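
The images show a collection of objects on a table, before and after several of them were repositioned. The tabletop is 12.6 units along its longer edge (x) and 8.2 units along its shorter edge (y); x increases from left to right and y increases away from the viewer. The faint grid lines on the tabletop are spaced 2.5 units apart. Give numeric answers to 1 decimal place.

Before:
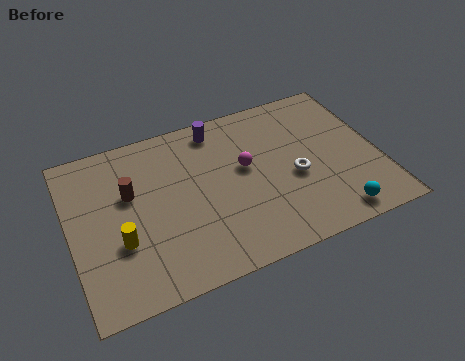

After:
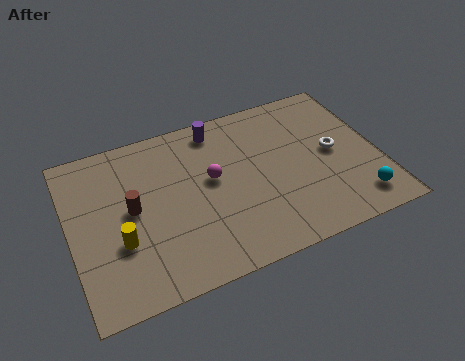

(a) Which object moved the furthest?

the white torus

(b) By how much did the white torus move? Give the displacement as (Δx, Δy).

(1.7, 0.7)

From the two frames, the white torus sits at roughly (9.1, 3.5) before and (10.8, 4.2) after.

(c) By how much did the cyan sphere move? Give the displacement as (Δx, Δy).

(1.0, 0.4)

The cyan sphere started near (10.4, 1.0) and ended near (11.4, 1.4).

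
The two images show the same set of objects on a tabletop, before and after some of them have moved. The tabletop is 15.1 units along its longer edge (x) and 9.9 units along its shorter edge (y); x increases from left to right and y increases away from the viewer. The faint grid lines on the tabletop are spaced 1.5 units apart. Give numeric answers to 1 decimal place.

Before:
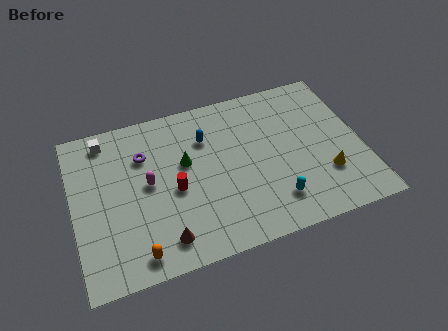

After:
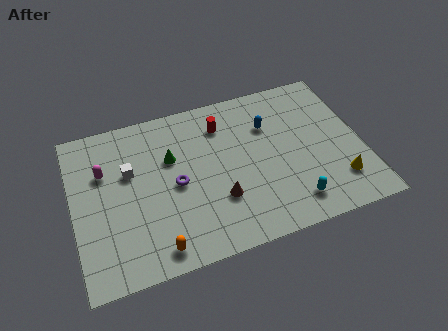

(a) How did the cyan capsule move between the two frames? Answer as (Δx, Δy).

(0.9, -0.4)

The cyan capsule was at about (10.2, 2.1) and moved to about (11.1, 1.7).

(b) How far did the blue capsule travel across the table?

3.3

The blue capsule was near (7.1, 7.1) before and (10.4, 6.9) after, so it travelled √(3.3² + 0.2²) ≈ 3.3 units.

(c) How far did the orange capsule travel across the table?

1.0

The orange capsule was near (3.0, 1.2) before and (4.0, 1.2) after, so it travelled √(1.0² + 0.0²) ≈ 1.0 units.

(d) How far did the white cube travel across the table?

2.6

The white cube moved from about (1.9, 8.6) to (3.0, 6.2), a distance of √(1.1² + 2.4²) ≈ 2.6.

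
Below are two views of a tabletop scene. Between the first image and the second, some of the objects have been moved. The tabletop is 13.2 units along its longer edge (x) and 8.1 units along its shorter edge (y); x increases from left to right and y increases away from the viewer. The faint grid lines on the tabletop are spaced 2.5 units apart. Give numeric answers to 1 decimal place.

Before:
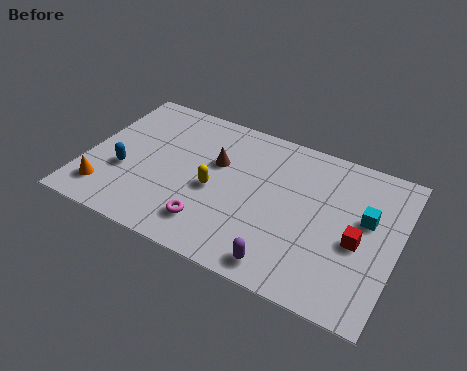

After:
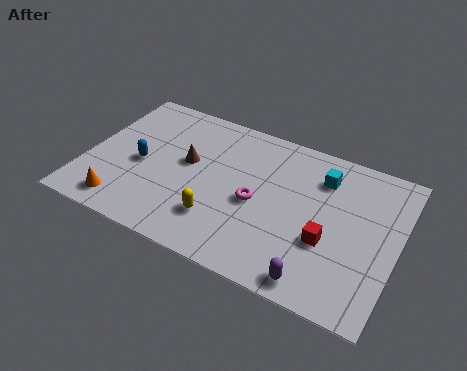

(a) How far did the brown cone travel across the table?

1.3

From (5.4, 5.1) to (4.2, 4.6), the brown cone covered √(1.2² + 0.5²) ≈ 1.3 units.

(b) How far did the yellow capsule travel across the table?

1.6

The yellow capsule was near (5.5, 3.6) before and (5.9, 2.1) after, so it travelled √(0.4² + 1.5²) ≈ 1.6 units.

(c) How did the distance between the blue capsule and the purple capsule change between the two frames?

+1.0

They were about 7.4 units apart before and 8.4 after — 1.0 units further apart.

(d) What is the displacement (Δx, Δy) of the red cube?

(-1.2, -0.5)

From the two frames, the red cube sits at roughly (11.6, 3.5) before and (10.4, 3.0) after.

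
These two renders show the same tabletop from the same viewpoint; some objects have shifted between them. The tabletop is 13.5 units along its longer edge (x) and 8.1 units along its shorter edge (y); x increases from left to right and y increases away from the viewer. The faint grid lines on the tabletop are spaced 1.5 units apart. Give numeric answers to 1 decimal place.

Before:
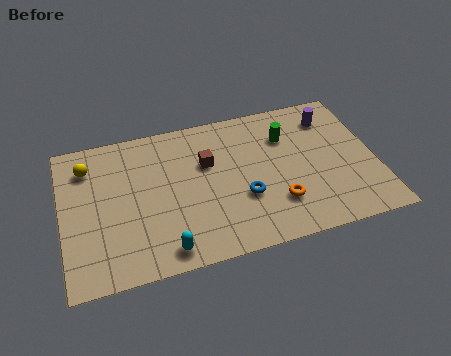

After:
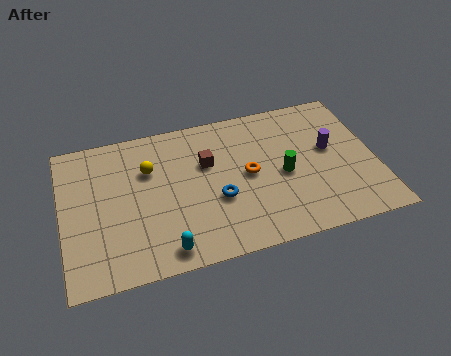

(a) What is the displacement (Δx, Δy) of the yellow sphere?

(2.6, -0.8)

The yellow sphere started near (1.2, 6.3) and ended near (3.8, 5.5).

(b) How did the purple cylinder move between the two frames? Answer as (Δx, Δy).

(-0.2, -1.8)

From the two frames, the purple cylinder sits at roughly (11.8, 6.4) before and (11.6, 4.6) after.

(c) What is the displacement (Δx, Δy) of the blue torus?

(-1.1, 0.2)

The blue torus started near (7.7, 2.9) and ended near (6.6, 3.1).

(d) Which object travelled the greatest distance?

the yellow sphere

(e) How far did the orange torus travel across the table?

2.2

The orange torus moved from about (9.1, 2.2) to (8.0, 4.1), a distance of √(1.1² + 1.9²) ≈ 2.2.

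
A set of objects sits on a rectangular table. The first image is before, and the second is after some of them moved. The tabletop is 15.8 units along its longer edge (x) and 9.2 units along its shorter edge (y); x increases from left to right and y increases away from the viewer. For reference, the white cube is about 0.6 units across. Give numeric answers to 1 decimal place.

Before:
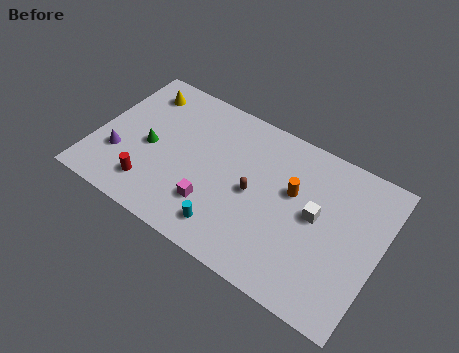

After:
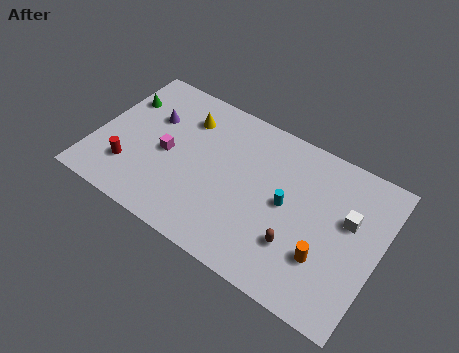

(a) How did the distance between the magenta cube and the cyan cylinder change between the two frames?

+5.4

Before: roughly 1.3 units apart; after: 6.7. That's 5.4 units further apart.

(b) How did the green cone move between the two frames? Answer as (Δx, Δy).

(-2.0, 2.3)

From the two frames, the green cone sits at roughly (3.0, 4.2) before and (1.0, 6.5) after.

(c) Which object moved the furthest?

the cyan cylinder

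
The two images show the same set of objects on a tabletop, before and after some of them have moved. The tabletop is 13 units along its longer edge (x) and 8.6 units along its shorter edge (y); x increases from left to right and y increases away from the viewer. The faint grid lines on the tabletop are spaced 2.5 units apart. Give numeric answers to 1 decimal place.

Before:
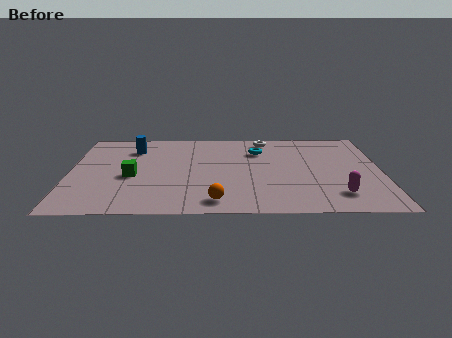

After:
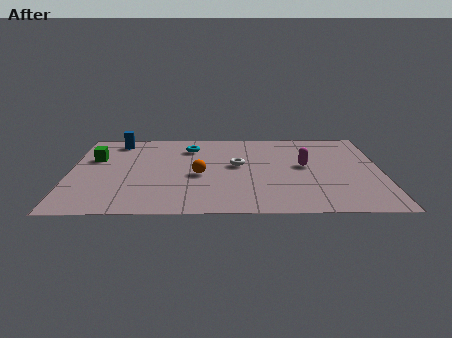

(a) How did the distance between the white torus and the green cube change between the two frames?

-0.7

The distance was about 6.8 in the first image and 6.1 in the second, so they moved 0.7 units closer together.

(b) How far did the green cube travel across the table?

2.5

The green cube moved from about (2.6, 3.7) to (1.0, 5.6), a distance of √(1.6² + 1.9²) ≈ 2.5.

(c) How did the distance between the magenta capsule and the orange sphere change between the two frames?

-0.5

Before: roughly 5.0 units apart; after: 4.5. That's 0.5 units closer together.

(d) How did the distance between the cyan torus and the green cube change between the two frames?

-1.8

They were about 5.9 units apart before and 4.1 after — 1.8 units closer together.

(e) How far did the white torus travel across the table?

3.0

The white torus was near (8.2, 7.5) before and (7.0, 4.8) after, so it travelled √(1.2² + 2.7²) ≈ 3.0 units.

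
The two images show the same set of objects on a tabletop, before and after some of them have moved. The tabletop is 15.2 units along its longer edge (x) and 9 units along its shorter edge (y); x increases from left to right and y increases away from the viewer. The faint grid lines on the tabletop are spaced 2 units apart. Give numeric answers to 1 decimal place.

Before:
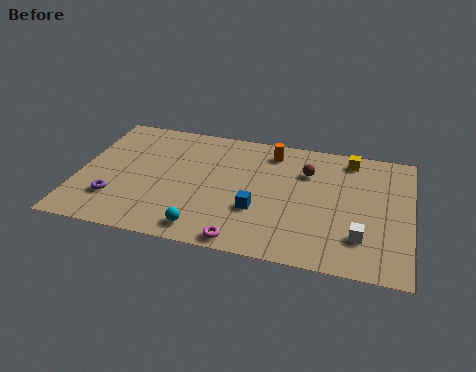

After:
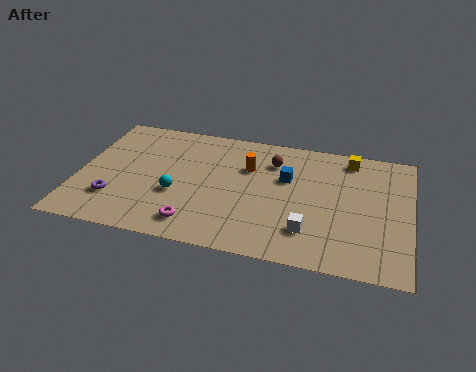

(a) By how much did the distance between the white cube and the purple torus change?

-2.3

The distance was about 11.2 in the first image and 8.9 in the second, so they moved 2.3 units closer together.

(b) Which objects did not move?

the purple torus and the yellow cube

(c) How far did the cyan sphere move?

2.6

The cyan sphere moved from about (6.0, 1.2) to (4.6, 3.4), a distance of √(1.4² + 2.2²) ≈ 2.6.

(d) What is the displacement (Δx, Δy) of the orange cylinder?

(-1.0, -1.4)

The orange cylinder started near (8.7, 7.5) and ended near (7.7, 6.1).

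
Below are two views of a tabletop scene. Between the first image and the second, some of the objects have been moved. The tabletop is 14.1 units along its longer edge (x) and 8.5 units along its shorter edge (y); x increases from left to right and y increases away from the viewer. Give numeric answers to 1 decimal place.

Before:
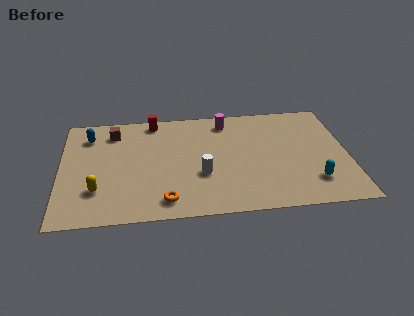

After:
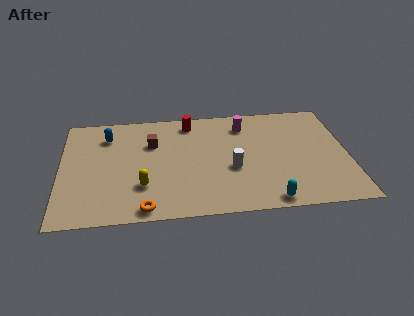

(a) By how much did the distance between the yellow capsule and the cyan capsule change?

-4.2

They were about 10.5 units apart before and 6.3 after — 4.2 units closer together.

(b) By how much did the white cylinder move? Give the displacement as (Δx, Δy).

(1.5, 0.3)

The white cylinder started near (6.9, 3.1) and ended near (8.4, 3.4).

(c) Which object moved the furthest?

the cyan capsule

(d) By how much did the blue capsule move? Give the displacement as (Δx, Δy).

(0.9, -0.1)

The blue capsule was at about (1.4, 6.7) and moved to about (2.3, 6.6).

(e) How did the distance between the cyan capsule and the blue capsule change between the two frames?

-2.2

The distance was about 11.9 in the first image and 9.7 in the second, so they moved 2.2 units closer together.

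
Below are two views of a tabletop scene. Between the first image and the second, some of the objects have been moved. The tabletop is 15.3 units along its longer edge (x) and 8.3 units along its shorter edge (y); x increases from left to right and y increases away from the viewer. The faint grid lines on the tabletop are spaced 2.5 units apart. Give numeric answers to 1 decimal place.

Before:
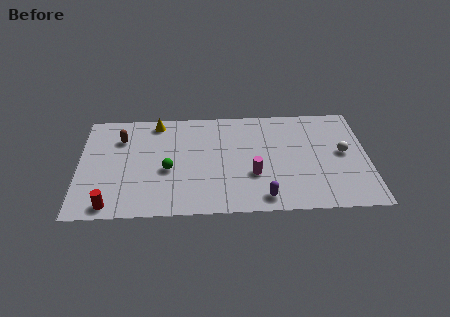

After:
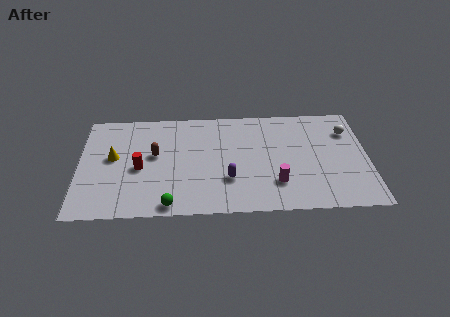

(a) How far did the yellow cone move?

3.5

The yellow cone was near (4.1, 7.3) before and (1.8, 4.6) after, so it travelled √(2.3² + 2.7²) ≈ 3.5 units.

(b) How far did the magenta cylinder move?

1.4

The magenta cylinder moved from about (9.2, 2.9) to (10.4, 2.2), a distance of √(1.2² + 0.7²) ≈ 1.4.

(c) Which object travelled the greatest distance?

the yellow cone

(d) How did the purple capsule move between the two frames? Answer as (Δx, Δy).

(-1.8, 1.5)

The purple capsule started near (9.7, 1.1) and ended near (7.9, 2.6).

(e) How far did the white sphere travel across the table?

1.7

From (14.0, 4.4) to (14.3, 6.1), the white sphere covered √(0.3² + 1.7²) ≈ 1.7 units.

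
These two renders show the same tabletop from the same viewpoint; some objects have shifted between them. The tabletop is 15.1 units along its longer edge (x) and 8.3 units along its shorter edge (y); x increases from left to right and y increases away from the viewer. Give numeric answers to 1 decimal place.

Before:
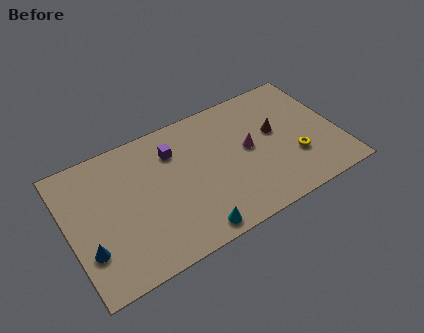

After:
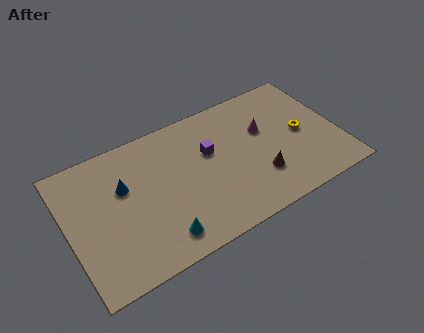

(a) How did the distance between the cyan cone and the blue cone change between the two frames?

-1.5

They were about 5.7 units apart before and 4.2 after — 1.5 units closer together.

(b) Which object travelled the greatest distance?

the blue cone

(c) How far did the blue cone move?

3.6

The blue cone moved from about (0.9, 2.5) to (3.2, 5.3), a distance of √(2.3² + 2.8²) ≈ 3.6.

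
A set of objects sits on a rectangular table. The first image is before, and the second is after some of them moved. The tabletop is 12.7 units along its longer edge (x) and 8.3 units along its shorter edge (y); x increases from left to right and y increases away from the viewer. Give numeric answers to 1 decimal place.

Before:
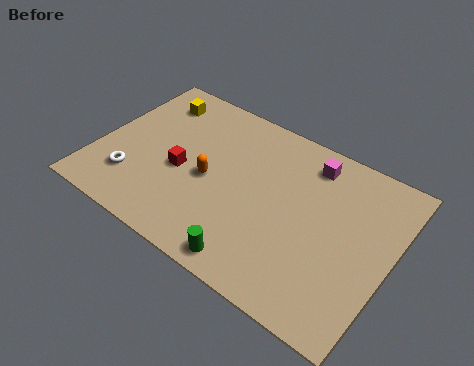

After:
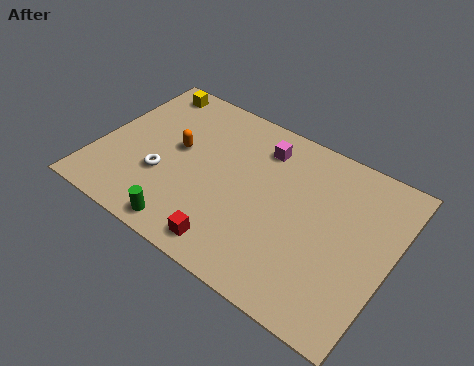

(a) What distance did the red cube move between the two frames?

3.7

The red cube was near (3.7, 3.6) before and (6.4, 1.1) after, so it travelled √(2.7² + 2.5²) ≈ 3.7 units.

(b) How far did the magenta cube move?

2.1

The magenta cube moved from about (8.8, 6.9) to (6.7, 6.6), a distance of √(2.1² + 0.3²) ≈ 2.1.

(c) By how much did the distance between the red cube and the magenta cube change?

-0.6

Before: roughly 6.1 units apart; after: 5.5. That's 0.6 units closer together.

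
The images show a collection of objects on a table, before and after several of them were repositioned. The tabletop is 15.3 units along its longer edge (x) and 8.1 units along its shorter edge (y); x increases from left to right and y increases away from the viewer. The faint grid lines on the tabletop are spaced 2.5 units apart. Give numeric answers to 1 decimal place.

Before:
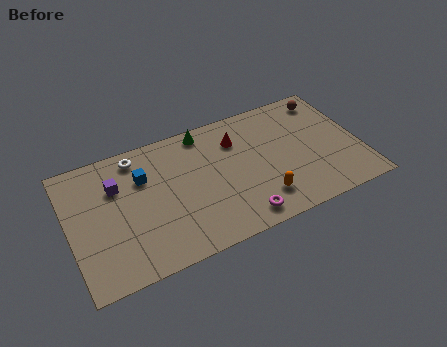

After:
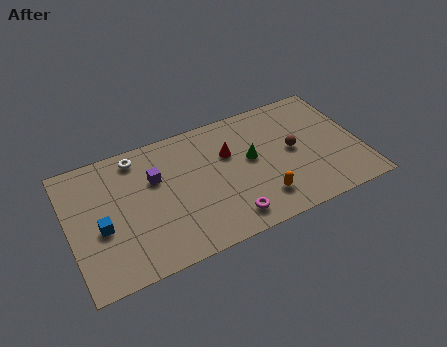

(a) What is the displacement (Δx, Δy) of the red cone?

(-0.5, -0.7)

The red cone started near (9.0, 6.0) and ended near (8.5, 5.3).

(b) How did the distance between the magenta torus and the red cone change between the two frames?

-0.9

Before: roughly 4.9 units apart; after: 4.0. That's 0.9 units closer together.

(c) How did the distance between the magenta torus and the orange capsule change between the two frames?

+0.5

They were about 1.4 units apart before and 1.9 after — 0.5 units further apart.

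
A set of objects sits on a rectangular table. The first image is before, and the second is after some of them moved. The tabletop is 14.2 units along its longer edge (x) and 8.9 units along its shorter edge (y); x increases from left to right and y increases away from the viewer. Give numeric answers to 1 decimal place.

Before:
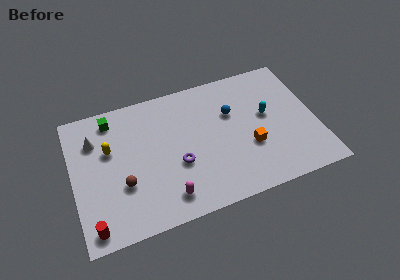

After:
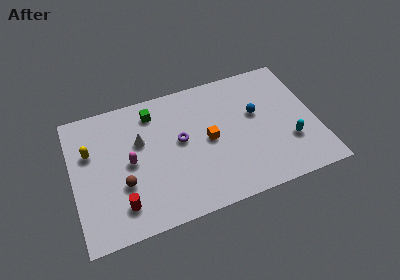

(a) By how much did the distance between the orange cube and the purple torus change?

-2.5

Before: roughly 4.2 units apart; after: 1.7. That's 2.5 units closer together.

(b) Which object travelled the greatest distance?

the magenta capsule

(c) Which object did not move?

the brown sphere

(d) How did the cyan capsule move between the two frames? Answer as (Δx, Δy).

(1.1, -2.2)

The cyan capsule started near (11.4, 5.0) and ended near (12.5, 2.8).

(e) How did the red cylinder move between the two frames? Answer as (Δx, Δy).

(1.7, 0.8)

The red cylinder started near (0.9, 1.0) and ended near (2.6, 1.8).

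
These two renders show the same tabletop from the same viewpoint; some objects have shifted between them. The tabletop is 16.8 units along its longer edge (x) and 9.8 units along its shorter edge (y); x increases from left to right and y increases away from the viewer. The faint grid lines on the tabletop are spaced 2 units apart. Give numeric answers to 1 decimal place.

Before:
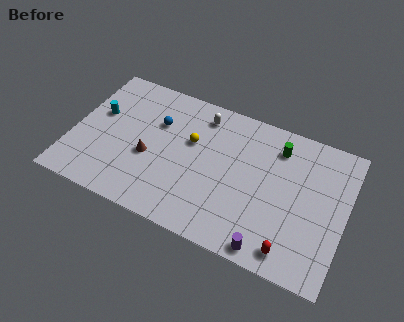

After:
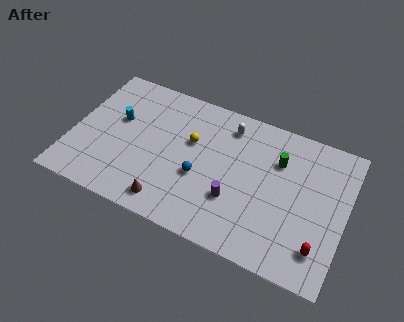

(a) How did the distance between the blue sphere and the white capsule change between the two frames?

+1.3

Before: roughly 3.1 units apart; after: 4.4. That's 1.3 units further apart.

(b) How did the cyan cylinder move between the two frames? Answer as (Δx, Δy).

(1.2, 0.0)

The cyan cylinder started near (1.4, 5.9) and ended near (2.6, 5.9).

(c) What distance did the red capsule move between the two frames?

1.8

The red capsule was near (13.9, 1.3) before and (15.5, 2.1) after, so it travelled √(1.6² + 0.8²) ≈ 1.8 units.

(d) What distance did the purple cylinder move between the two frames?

3.3

The purple cylinder moved from about (12.6, 0.9) to (10.2, 3.2), a distance of √(2.4² + 2.3²) ≈ 3.3.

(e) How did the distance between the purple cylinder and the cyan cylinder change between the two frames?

-4.2

The distance was about 12.3 in the first image and 8.1 in the second, so they moved 4.2 units closer together.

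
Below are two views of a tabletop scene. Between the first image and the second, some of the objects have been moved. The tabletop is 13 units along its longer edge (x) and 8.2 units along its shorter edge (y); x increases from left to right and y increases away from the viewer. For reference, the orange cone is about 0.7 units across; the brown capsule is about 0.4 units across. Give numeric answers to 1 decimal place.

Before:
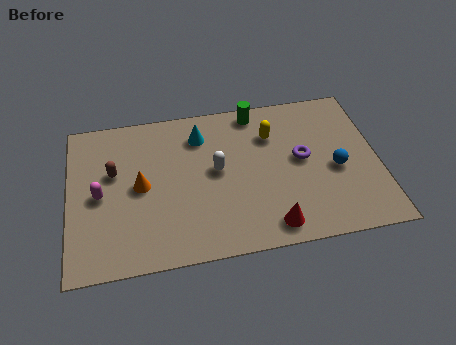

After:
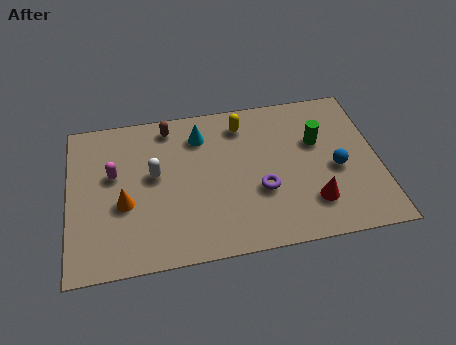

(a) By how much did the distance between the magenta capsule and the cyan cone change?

-1.0

They were about 5.0 units apart before and 4.0 after — 1.0 units closer together.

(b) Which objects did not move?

the cyan cone and the blue sphere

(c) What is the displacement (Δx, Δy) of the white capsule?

(-2.6, 0.2)

The white capsule was at about (6.2, 4.4) and moved to about (3.6, 4.6).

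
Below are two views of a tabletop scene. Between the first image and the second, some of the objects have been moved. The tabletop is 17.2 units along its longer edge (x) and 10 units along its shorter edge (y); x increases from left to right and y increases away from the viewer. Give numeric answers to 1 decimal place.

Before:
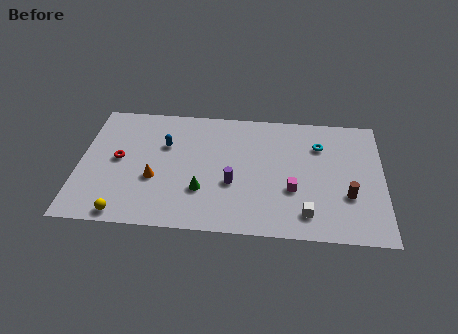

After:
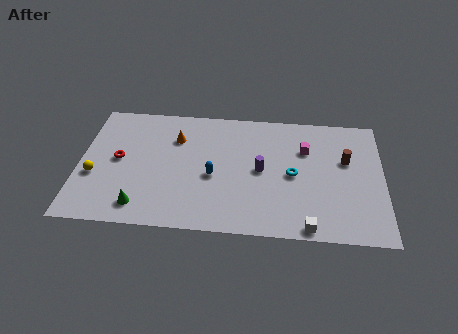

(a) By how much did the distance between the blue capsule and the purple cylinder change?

-2.0

Before: roughly 4.8 units apart; after: 2.8. That's 2.0 units closer together.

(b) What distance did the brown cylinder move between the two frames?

2.8

The brown cylinder moved from about (15.2, 3.4) to (15.1, 6.2), a distance of √(0.1² + 2.8²) ≈ 2.8.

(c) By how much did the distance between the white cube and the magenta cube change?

+4.1

Before: roughly 2.0 units apart; after: 6.1. That's 4.1 units further apart.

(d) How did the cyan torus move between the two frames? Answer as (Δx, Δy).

(-1.5, -2.5)

The cyan torus was at about (13.6, 7.3) and moved to about (12.1, 4.8).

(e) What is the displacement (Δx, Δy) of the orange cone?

(1.1, 3.4)

From the two frames, the orange cone sits at roughly (4.3, 3.8) before and (5.4, 7.2) after.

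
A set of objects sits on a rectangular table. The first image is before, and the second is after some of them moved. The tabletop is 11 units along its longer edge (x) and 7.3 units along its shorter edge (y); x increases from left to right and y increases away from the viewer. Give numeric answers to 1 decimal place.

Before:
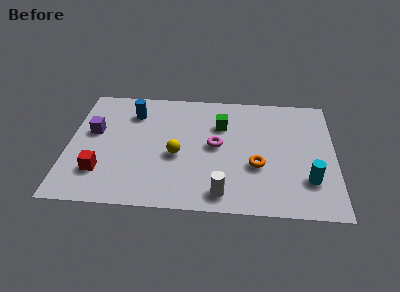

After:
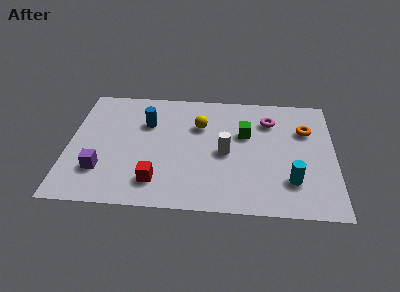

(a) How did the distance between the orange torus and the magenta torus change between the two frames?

-0.4

They were about 2.0 units apart before and 1.6 after — 0.4 units closer together.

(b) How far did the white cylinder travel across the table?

2.4

From (6.4, 1.0) to (6.5, 3.4), the white cylinder covered √(0.1² + 2.4²) ≈ 2.4 units.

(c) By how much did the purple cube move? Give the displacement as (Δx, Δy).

(0.4, -2.3)

From the two frames, the purple cube sits at roughly (1.0, 4.3) before and (1.4, 2.0) after.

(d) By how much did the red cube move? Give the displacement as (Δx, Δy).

(2.3, -0.4)

From the two frames, the red cube sits at roughly (1.4, 1.9) before and (3.7, 1.5) after.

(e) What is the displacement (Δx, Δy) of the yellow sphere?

(0.9, 1.9)

The yellow sphere was at about (4.5, 3.1) and moved to about (5.4, 5.0).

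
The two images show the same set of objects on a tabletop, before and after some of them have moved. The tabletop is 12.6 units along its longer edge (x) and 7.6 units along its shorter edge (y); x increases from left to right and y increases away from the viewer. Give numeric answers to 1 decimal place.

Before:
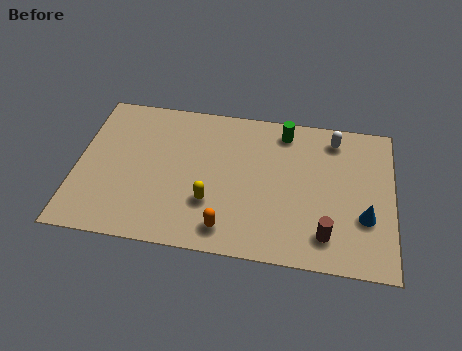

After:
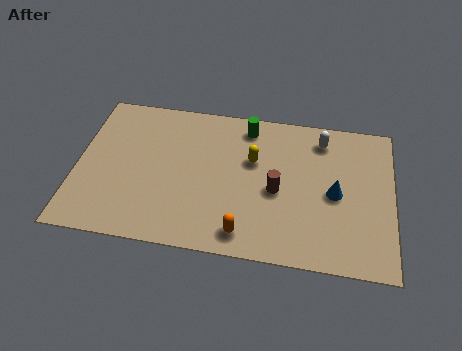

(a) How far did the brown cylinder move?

2.8

The brown cylinder moved from about (10.0, 1.5) to (8.0, 3.4), a distance of √(2.0² + 1.9²) ≈ 2.8.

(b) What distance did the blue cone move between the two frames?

1.6

The blue cone moved from about (11.5, 2.6) to (10.3, 3.6), a distance of √(1.2² + 1.0²) ≈ 1.6.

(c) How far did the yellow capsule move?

2.9

From (5.4, 2.4) to (7.0, 4.8), the yellow capsule covered √(1.6² + 2.4²) ≈ 2.9 units.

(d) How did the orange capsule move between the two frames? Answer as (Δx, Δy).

(0.7, -0.1)

From the two frames, the orange capsule sits at roughly (6.1, 1.2) before and (6.8, 1.1) after.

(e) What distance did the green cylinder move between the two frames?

1.5

From (8.2, 6.5) to (6.7, 6.5), the green cylinder covered √(1.5² + 0.0²) ≈ 1.5 units.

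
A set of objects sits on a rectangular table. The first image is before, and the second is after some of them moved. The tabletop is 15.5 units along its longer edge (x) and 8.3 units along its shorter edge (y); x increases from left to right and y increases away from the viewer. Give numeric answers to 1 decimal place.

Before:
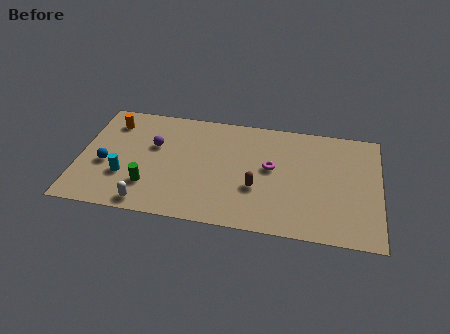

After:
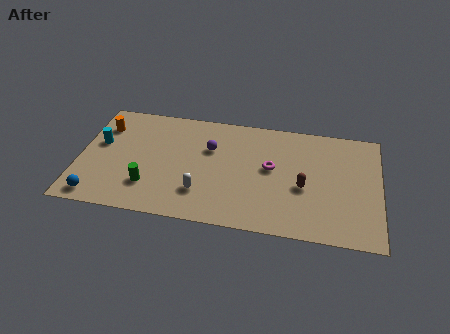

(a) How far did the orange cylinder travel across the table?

0.6

The orange cylinder was near (1.5, 6.6) before and (1.1, 6.2) after, so it travelled √(0.4² + 0.4²) ≈ 0.6 units.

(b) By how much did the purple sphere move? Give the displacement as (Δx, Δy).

(2.9, 0.3)

From the two frames, the purple sphere sits at roughly (3.8, 5.2) before and (6.7, 5.5) after.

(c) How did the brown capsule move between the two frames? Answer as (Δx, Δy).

(2.4, 0.5)

From the two frames, the brown capsule sits at roughly (9.2, 3.0) before and (11.6, 3.5) after.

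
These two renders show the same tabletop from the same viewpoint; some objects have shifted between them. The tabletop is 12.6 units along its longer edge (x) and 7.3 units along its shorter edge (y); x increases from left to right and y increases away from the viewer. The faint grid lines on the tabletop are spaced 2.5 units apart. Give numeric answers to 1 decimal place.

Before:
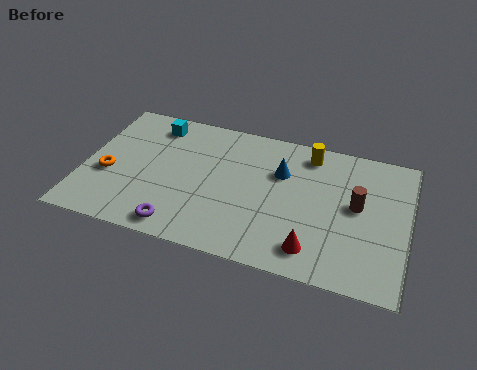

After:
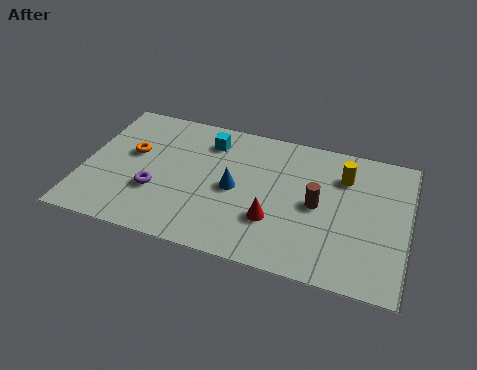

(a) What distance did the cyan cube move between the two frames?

2.2

The cyan cube was near (2.5, 6.1) before and (4.7, 5.8) after, so it travelled √(2.2² + 0.3²) ≈ 2.2 units.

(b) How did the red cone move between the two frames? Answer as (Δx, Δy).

(-1.6, 1.0)

The red cone started near (9.1, 1.3) and ended near (7.5, 2.3).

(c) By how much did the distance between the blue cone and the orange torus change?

-2.7

Before: roughly 6.9 units apart; after: 4.2. That's 2.7 units closer together.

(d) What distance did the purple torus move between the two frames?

1.9

The purple torus moved from about (4.0, 0.9) to (2.9, 2.5), a distance of √(1.1² + 1.6²) ≈ 1.9.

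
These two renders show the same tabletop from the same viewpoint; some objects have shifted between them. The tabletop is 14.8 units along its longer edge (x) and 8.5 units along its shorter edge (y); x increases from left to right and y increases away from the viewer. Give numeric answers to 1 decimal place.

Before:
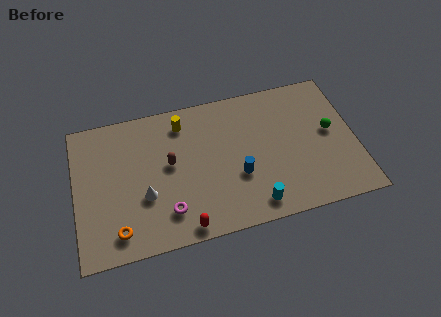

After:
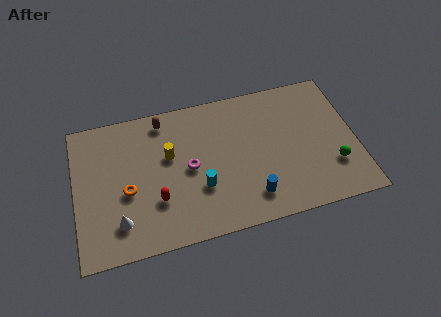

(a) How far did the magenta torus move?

2.6

From (4.7, 1.9) to (6.0, 4.2), the magenta torus covered √(1.3² + 2.3²) ≈ 2.6 units.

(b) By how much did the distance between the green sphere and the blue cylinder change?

-0.7

Before: roughly 5.2 units apart; after: 4.5. That's 0.7 units closer together.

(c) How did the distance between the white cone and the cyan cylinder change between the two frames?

-1.5

The distance was about 5.9 in the first image and 4.4 in the second, so they moved 1.5 units closer together.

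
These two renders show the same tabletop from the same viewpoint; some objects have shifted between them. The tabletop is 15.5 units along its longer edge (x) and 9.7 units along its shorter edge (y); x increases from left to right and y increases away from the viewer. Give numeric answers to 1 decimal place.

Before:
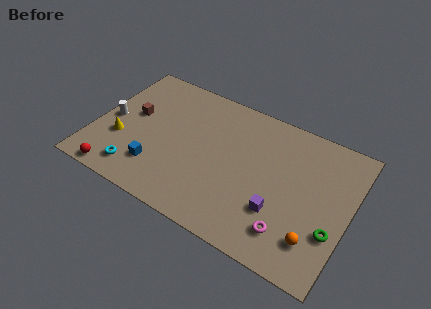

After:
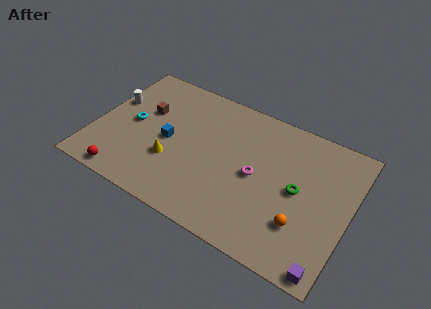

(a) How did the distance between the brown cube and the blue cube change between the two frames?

-1.4

The distance was about 3.7 in the first image and 2.3 in the second, so they moved 1.4 units closer together.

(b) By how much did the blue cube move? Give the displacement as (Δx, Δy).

(0.4, 2.2)

The blue cube was at about (4.1, 2.4) and moved to about (4.5, 4.6).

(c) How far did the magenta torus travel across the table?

3.6

The magenta torus moved from about (12.3, 2.0) to (9.9, 4.7), a distance of √(2.4² + 2.7²) ≈ 3.6.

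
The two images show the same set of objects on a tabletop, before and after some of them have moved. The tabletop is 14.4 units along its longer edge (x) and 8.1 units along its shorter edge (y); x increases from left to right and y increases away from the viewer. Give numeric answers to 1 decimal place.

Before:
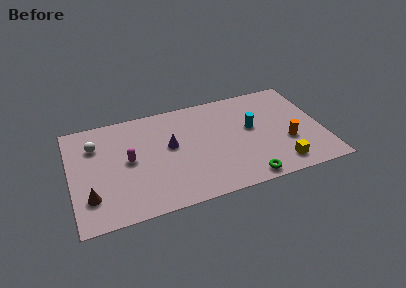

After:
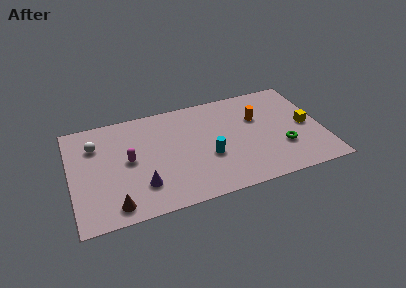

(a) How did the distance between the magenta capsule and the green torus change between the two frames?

+1.6

The distance was about 7.2 in the first image and 8.8 in the second, so they moved 1.6 units further apart.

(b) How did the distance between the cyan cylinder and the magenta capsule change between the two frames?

-2.5

Before: roughly 7.1 units apart; after: 4.6. That's 2.5 units closer together.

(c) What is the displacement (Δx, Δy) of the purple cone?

(-1.8, -2.5)

From the two frames, the purple cone sits at roughly (5.7, 4.6) before and (3.9, 2.1) after.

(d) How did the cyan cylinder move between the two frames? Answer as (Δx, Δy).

(-2.6, -1.5)

The cyan cylinder was at about (10.4, 4.6) and moved to about (7.8, 3.1).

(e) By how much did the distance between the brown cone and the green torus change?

+1.0

They were about 8.8 units apart before and 9.8 after — 1.0 units further apart.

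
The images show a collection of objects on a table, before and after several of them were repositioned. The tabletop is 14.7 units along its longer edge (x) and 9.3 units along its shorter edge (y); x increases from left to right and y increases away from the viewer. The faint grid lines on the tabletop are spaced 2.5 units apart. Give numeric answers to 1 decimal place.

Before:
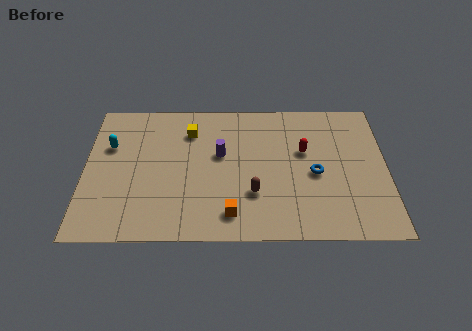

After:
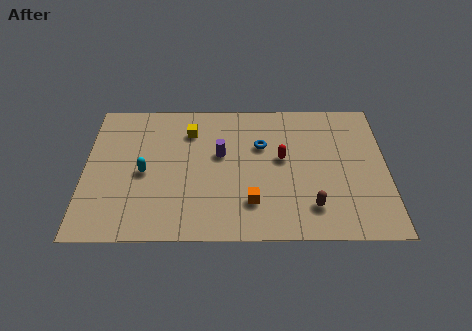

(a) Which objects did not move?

the yellow cube and the purple cylinder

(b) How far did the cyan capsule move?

2.5

From (1.2, 6.1) to (2.9, 4.3), the cyan capsule covered √(1.7² + 1.8²) ≈ 2.5 units.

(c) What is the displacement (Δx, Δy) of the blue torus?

(-2.6, 1.9)

The blue torus was at about (11.2, 4.2) and moved to about (8.6, 6.1).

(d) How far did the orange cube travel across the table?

1.2

From (7.1, 1.6) to (8.1, 2.3), the orange cube covered √(1.0² + 0.7²) ≈ 1.2 units.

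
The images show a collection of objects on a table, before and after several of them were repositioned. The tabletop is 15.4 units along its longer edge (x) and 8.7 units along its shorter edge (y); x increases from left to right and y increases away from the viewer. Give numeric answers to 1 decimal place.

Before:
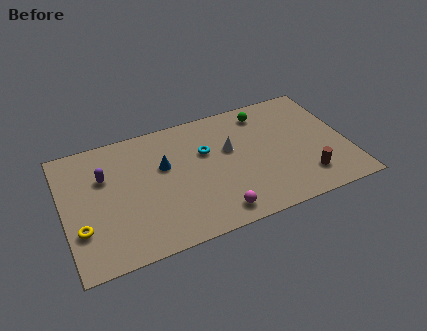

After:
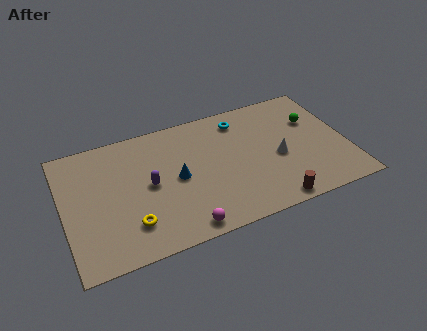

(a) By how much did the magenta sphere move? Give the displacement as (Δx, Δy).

(-1.8, -0.3)

The magenta sphere started near (7.9, 1.2) and ended near (6.1, 0.9).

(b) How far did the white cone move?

2.9

From (9.1, 5.3) to (11.6, 3.8), the white cone covered √(2.5² + 1.5²) ≈ 2.9 units.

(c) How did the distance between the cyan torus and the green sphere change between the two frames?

+0.3

Before: roughly 3.8 units apart; after: 4.1. That's 0.3 units further apart.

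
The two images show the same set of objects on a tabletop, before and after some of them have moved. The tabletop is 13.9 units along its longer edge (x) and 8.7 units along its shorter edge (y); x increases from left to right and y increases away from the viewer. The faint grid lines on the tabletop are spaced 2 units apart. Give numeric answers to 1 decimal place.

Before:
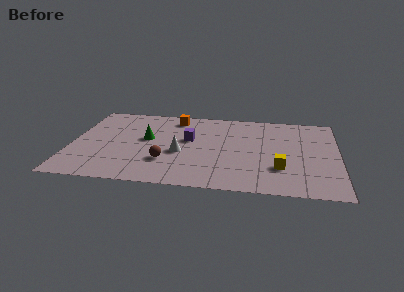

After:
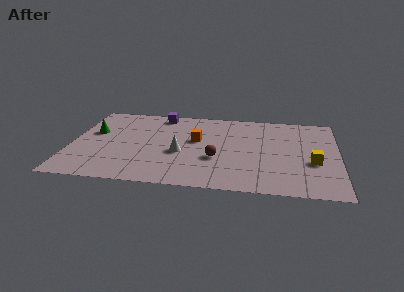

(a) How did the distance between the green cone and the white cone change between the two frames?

+2.7

Before: roughly 2.2 units apart; after: 4.9. That's 2.7 units further apart.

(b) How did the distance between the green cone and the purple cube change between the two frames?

+2.0

The distance was about 2.2 in the first image and 4.2 in the second, so they moved 2.0 units further apart.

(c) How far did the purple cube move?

3.1

The purple cube was near (6.1, 5.1) before and (4.5, 7.7) after, so it travelled √(1.6² + 2.6²) ≈ 3.1 units.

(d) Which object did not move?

the white cone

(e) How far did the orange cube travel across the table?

2.6

The orange cube moved from about (5.3, 7.4) to (6.5, 5.1), a distance of √(1.2² + 2.3²) ≈ 2.6.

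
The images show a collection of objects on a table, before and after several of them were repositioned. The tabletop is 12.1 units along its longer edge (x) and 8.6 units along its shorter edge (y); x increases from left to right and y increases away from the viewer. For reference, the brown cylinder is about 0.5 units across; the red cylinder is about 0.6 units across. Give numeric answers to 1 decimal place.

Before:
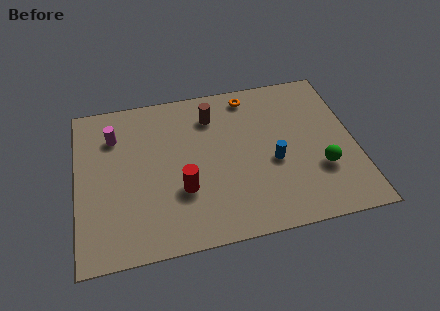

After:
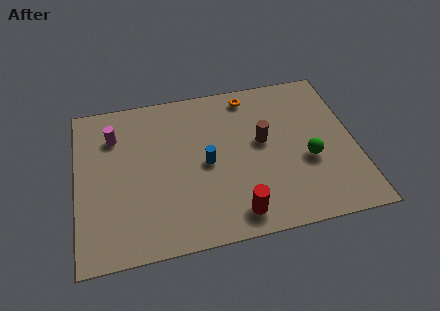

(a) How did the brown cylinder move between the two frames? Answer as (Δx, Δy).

(2.1, -1.9)

The brown cylinder started near (6.0, 6.7) and ended near (8.1, 4.8).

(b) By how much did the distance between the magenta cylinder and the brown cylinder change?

+2.3

Before: roughly 4.3 units apart; after: 6.6. That's 2.3 units further apart.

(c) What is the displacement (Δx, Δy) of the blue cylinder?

(-2.9, 0.5)

The blue cylinder started near (8.5, 3.6) and ended near (5.6, 4.1).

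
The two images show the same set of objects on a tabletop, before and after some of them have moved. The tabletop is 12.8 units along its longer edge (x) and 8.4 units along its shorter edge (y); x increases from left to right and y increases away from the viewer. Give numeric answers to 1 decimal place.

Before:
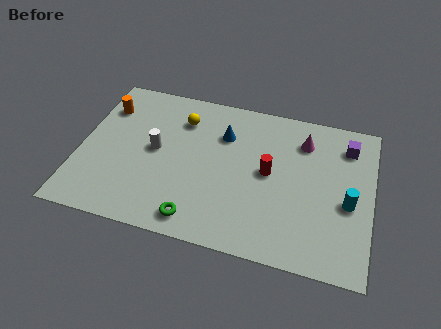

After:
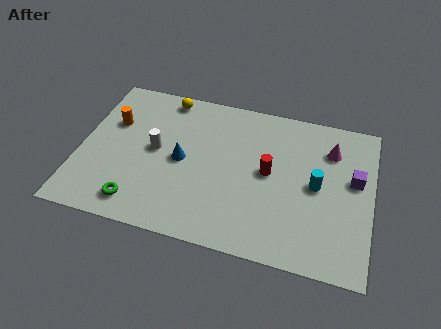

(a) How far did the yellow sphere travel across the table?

1.4

From (4.3, 6.4) to (3.5, 7.5), the yellow sphere covered √(0.8² + 1.1²) ≈ 1.4 units.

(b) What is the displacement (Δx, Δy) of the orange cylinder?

(0.4, -0.8)

From the two frames, the orange cylinder sits at roughly (0.9, 6.3) before and (1.3, 5.5) after.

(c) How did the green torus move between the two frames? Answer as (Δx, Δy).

(-2.6, 0.2)

The green torus started near (5.4, 1.1) and ended near (2.8, 1.3).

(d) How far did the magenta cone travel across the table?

1.2

From (9.7, 6.5) to (10.9, 6.3), the magenta cone covered √(1.2² + 0.2²) ≈ 1.2 units.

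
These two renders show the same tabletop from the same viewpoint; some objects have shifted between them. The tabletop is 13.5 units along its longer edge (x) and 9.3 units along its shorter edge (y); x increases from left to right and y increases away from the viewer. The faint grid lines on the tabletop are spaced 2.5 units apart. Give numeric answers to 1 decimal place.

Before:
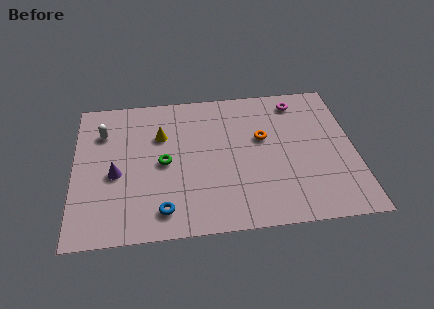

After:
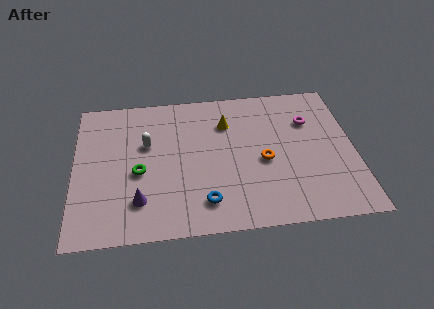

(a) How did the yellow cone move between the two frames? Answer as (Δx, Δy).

(3.2, 0.5)

The yellow cone was at about (4.2, 6.3) and moved to about (7.4, 6.8).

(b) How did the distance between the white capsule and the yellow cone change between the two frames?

+1.2

The distance was about 2.8 in the first image and 4.0 in the second, so they moved 1.2 units further apart.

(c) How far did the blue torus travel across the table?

2.0

The blue torus was near (4.2, 1.5) before and (6.2, 1.8) after, so it travelled √(2.0² + 0.3²) ≈ 2.0 units.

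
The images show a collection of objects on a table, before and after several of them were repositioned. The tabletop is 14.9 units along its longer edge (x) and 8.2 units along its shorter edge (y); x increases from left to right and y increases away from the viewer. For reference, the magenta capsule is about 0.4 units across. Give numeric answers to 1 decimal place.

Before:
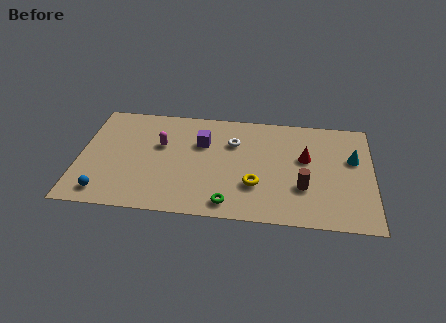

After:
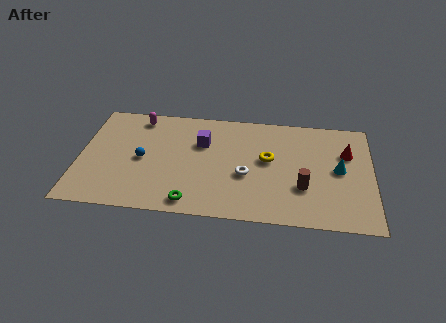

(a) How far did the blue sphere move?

3.2

From (1.4, 1.2) to (3.2, 3.9), the blue sphere covered √(1.8² + 2.7²) ≈ 3.2 units.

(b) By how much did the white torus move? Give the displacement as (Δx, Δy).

(0.7, -2.4)

The white torus started near (7.8, 5.7) and ended near (8.5, 3.3).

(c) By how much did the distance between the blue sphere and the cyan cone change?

-3.1

The distance was about 13.1 in the first image and 10.0 in the second, so they moved 3.1 units closer together.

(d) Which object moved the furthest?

the blue sphere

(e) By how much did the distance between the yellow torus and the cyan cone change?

-1.9

They were about 5.5 units apart before and 3.6 after — 1.9 units closer together.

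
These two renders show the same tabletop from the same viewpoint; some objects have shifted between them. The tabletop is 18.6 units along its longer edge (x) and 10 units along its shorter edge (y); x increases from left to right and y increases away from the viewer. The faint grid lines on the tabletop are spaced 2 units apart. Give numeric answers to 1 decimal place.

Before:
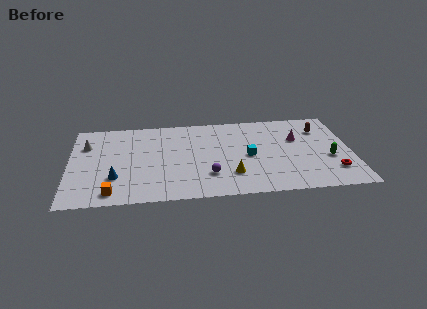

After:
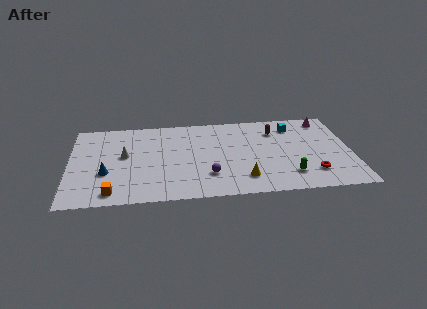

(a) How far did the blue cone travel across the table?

0.8

The blue cone was near (3.0, 3.0) before and (2.4, 3.6) after, so it travelled √(0.6² + 0.6²) ≈ 0.8 units.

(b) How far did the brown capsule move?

3.0

The brown capsule was near (16.7, 7.5) before and (13.7, 7.6) after, so it travelled √(3.0² + 0.1²) ≈ 3.0 units.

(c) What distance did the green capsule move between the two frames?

3.2

From (17.1, 3.9) to (14.4, 2.2), the green capsule covered √(2.7² + 1.7²) ≈ 3.2 units.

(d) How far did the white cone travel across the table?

2.9

From (1.1, 7.1) to (3.6, 5.6), the white cone covered √(2.5² + 1.5²) ≈ 2.9 units.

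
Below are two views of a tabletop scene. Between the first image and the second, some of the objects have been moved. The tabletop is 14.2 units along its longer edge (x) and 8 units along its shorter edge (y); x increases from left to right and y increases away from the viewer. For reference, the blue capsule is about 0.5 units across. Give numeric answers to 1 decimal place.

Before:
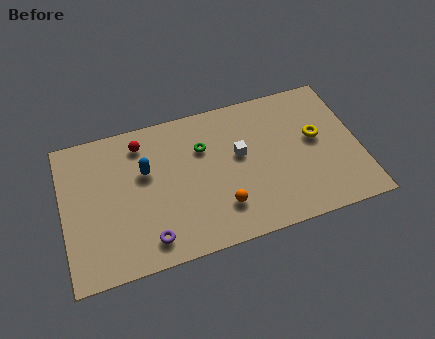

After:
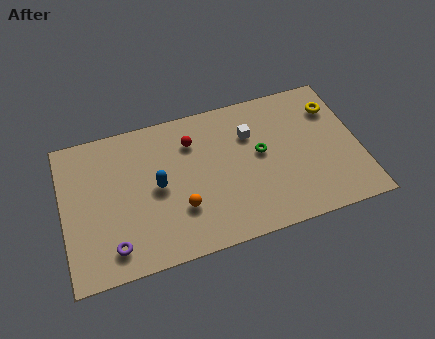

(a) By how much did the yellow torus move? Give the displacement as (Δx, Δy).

(1.0, 1.5)

From the two frames, the yellow torus sits at roughly (12.2, 4.5) before and (13.2, 6.0) after.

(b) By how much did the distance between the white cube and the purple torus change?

+2.4

The distance was about 5.7 in the first image and 8.1 in the second, so they moved 2.4 units further apart.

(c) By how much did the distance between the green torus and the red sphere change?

+0.5

The distance was about 3.1 in the first image and 3.6 in the second, so they moved 0.5 units further apart.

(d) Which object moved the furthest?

the green torus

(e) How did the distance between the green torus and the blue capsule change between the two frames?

+2.2

They were about 2.8 units apart before and 5.0 after — 2.2 units further apart.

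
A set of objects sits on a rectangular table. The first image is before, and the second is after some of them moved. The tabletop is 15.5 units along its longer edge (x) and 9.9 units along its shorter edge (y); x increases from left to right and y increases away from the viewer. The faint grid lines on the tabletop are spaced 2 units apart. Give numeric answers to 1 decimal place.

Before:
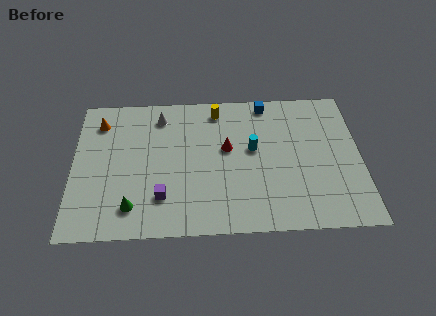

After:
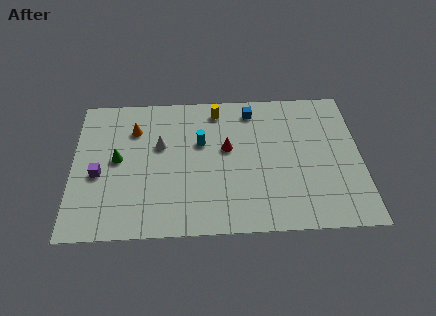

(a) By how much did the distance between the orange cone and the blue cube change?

-2.7

The distance was about 9.2 in the first image and 6.5 in the second, so they moved 2.7 units closer together.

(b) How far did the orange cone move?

2.0

From (1.4, 7.9) to (3.3, 7.3), the orange cone covered √(1.9² + 0.6²) ≈ 2.0 units.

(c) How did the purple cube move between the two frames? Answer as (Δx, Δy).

(-3.4, 1.7)

From the two frames, the purple cube sits at roughly (4.8, 2.5) before and (1.4, 4.2) after.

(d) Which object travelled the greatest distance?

the purple cube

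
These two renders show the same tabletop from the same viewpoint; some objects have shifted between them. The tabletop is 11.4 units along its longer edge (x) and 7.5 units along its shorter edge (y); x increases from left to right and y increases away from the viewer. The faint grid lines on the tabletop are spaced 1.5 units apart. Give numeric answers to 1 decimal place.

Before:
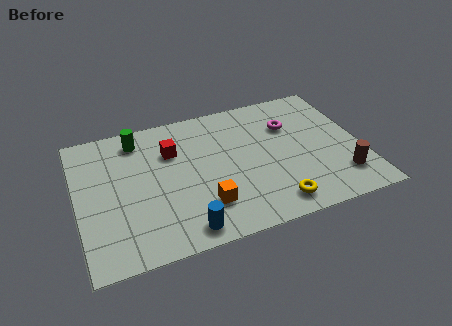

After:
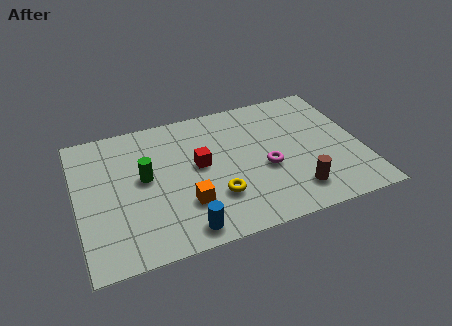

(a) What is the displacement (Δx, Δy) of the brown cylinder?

(-1.9, -0.2)

The brown cylinder was at about (10.4, 1.7) and moved to about (8.5, 1.5).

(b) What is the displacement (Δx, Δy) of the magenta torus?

(-1.2, -2.1)

From the two frames, the magenta torus sits at roughly (8.7, 5.2) before and (7.5, 3.1) after.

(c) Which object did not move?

the blue cylinder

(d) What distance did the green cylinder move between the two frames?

2.2

From (2.6, 6.3) to (2.7, 4.1), the green cylinder covered √(0.1² + 2.2²) ≈ 2.2 units.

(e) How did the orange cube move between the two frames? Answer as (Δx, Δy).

(-0.7, 0.3)

The orange cube started near (4.9, 1.9) and ended near (4.2, 2.2).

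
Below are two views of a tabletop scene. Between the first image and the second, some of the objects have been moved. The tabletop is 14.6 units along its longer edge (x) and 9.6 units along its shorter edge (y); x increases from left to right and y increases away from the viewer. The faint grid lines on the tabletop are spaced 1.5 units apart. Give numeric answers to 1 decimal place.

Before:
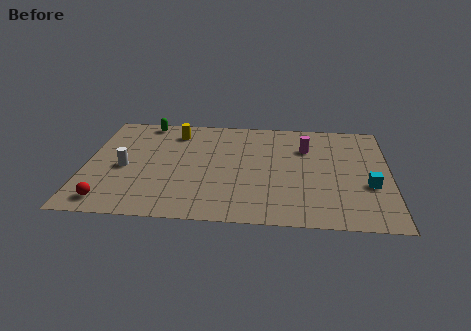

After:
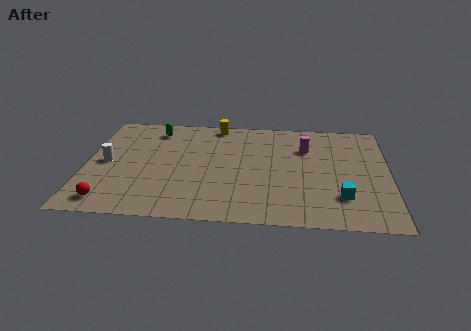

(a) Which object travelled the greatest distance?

the yellow cylinder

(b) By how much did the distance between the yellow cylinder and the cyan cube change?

-1.6

They were about 10.3 units apart before and 8.7 after — 1.6 units closer together.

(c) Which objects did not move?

the red sphere and the magenta cylinder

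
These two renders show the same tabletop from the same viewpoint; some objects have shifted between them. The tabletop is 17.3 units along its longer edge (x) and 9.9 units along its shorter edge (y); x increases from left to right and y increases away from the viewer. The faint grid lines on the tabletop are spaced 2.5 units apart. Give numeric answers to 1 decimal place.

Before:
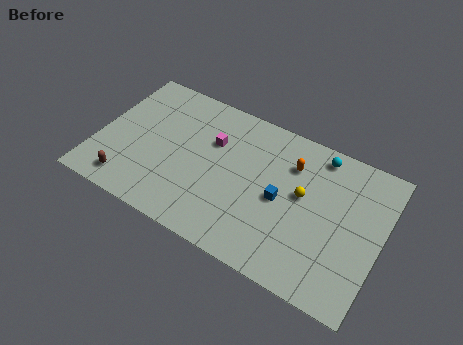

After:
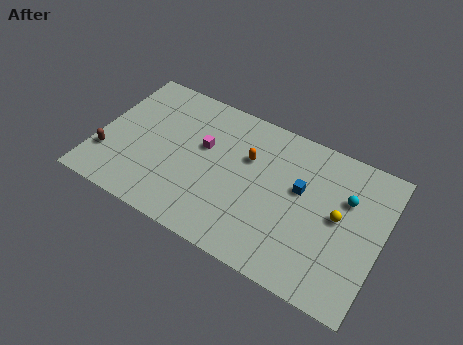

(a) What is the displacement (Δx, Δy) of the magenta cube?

(-0.5, -0.6)

The magenta cube was at about (6.8, 6.6) and moved to about (6.3, 6.0).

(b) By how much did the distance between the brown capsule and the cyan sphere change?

+1.7

The distance was about 13.0 in the first image and 14.7 in the second, so they moved 1.7 units further apart.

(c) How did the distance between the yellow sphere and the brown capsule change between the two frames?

+3.1

Before: roughly 11.0 units apart; after: 14.1. That's 3.1 units further apart.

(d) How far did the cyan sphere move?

2.8

The cyan sphere moved from about (13.1, 8.7) to (15.0, 6.6), a distance of √(1.9² + 2.1²) ≈ 2.8.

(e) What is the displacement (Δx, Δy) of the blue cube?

(1.0, 1.2)

The blue cube was at about (11.3, 4.7) and moved to about (12.3, 5.9).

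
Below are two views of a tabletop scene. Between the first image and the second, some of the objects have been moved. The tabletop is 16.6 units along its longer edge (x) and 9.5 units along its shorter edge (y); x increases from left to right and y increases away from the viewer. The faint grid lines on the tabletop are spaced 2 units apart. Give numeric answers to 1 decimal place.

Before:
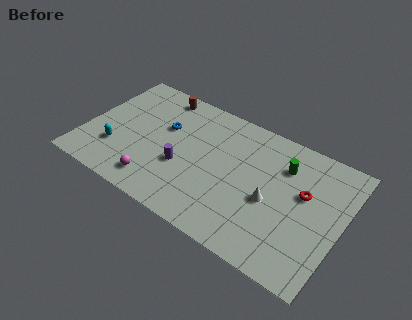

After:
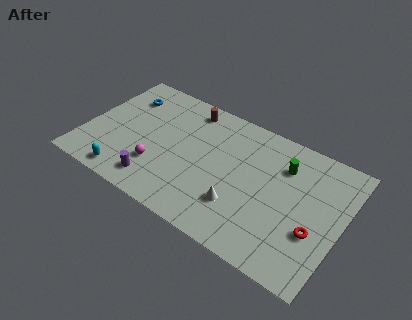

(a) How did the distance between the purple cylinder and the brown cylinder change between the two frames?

+1.3

They were about 5.4 units apart before and 6.7 after — 1.3 units further apart.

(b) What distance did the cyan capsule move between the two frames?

2.0

From (2.2, 2.8) to (3.2, 1.1), the cyan capsule covered √(1.0² + 1.7²) ≈ 2.0 units.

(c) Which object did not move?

the green cylinder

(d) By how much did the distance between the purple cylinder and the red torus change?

+2.3

The distance was about 7.9 in the first image and 10.2 in the second, so they moved 2.3 units further apart.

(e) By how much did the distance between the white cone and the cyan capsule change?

-2.7

Before: roughly 10.1 units apart; after: 7.4. That's 2.7 units closer together.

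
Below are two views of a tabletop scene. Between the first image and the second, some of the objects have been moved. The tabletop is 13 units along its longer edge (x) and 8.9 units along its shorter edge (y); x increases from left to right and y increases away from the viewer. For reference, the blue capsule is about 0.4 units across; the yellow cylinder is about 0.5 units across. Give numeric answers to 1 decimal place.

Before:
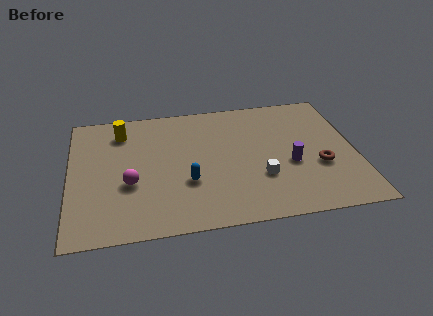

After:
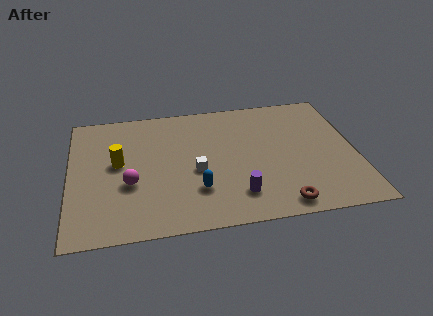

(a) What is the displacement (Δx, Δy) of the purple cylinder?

(-2.5, -1.7)

From the two frames, the purple cylinder sits at roughly (10.0, 3.6) before and (7.5, 1.9) after.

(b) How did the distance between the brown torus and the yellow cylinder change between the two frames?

-1.5

Before: roughly 9.7 units apart; after: 8.2. That's 1.5 units closer together.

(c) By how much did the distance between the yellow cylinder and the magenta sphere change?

-2.1

They were about 3.7 units apart before and 1.6 after — 2.1 units closer together.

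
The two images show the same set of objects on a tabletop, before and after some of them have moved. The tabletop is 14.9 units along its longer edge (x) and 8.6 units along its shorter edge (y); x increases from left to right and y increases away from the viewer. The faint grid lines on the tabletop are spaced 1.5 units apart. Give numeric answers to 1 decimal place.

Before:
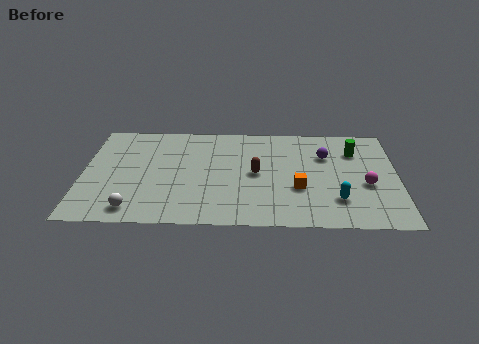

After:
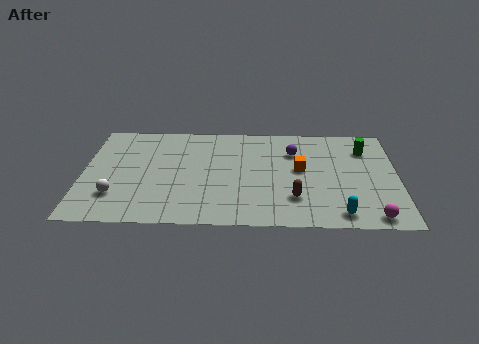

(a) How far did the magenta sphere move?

2.6

From (13.4, 3.5) to (13.6, 0.9), the magenta sphere covered √(0.2² + 2.6²) ≈ 2.6 units.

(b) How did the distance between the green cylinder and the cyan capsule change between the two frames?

+1.4

Before: roughly 4.2 units apart; after: 5.6. That's 1.4 units further apart.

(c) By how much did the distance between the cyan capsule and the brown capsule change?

-1.9

They were about 4.3 units apart before and 2.4 after — 1.9 units closer together.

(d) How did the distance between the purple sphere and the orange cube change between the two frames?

-1.6

They were about 3.1 units apart before and 1.5 after — 1.6 units closer together.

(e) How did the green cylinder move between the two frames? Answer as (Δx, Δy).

(0.5, 0.2)

From the two frames, the green cylinder sits at roughly (12.9, 6.3) before and (13.4, 6.5) after.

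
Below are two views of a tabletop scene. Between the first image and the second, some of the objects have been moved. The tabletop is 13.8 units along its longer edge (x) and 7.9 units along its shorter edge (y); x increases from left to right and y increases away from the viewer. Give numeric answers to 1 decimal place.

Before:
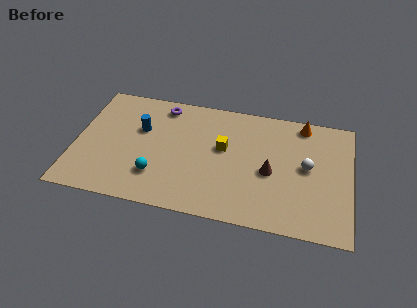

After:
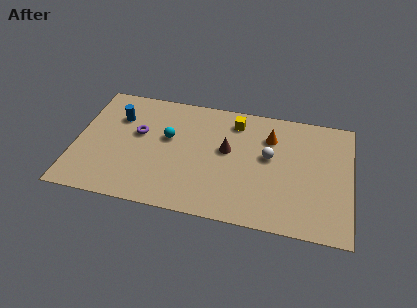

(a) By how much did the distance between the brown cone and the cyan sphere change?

-2.8

Before: roughly 5.8 units apart; after: 3.0. That's 2.8 units closer together.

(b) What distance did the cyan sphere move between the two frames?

2.6

The cyan sphere was near (4.2, 2.1) before and (4.6, 4.7) after, so it travelled √(0.4² + 2.6²) ≈ 2.6 units.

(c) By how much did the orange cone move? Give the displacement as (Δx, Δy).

(-1.6, -1.2)

From the two frames, the orange cone sits at roughly (11.3, 7.0) before and (9.7, 5.8) after.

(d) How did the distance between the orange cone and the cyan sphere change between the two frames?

-3.4

The distance was about 8.6 in the first image and 5.2 in the second, so they moved 3.4 units closer together.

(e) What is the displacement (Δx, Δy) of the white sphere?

(-1.9, 0.3)

The white sphere was at about (11.6, 4.2) and moved to about (9.7, 4.5).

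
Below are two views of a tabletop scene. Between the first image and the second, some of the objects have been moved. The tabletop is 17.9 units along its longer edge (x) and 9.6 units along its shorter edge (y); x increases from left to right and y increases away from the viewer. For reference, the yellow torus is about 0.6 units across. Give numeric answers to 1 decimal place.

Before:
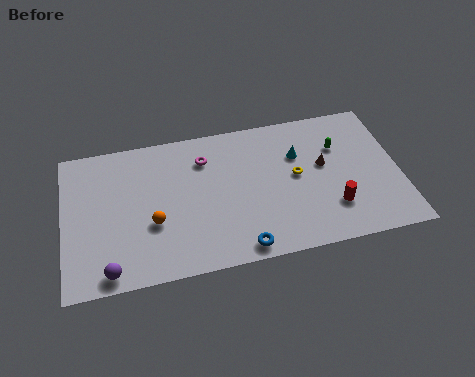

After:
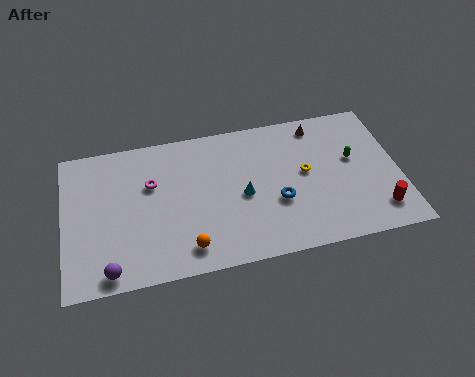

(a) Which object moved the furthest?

the cyan cone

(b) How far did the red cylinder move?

2.5

From (14.2, 2.6) to (16.6, 1.9), the red cylinder covered √(2.4² + 0.7²) ≈ 2.5 units.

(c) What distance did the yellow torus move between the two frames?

0.5

From (12.4, 5.1) to (12.9, 5.2), the yellow torus covered √(0.5² + 0.1²) ≈ 0.5 units.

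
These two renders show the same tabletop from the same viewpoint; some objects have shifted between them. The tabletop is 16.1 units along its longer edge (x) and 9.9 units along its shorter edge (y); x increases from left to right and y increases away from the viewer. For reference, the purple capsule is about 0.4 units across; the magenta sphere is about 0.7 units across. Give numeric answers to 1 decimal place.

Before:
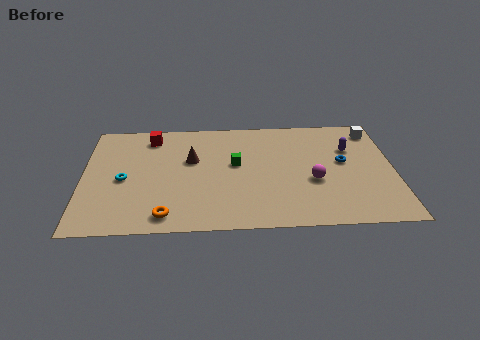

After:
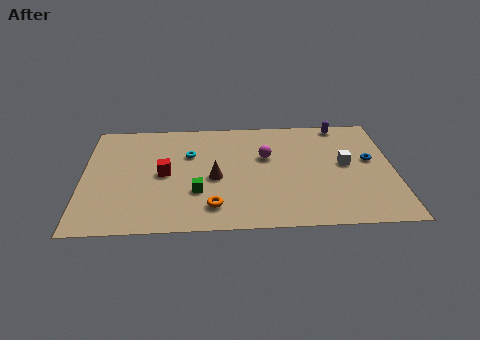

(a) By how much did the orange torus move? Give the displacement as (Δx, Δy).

(2.4, 0.6)

The orange torus was at about (4.3, 1.3) and moved to about (6.7, 1.9).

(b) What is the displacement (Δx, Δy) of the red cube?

(0.7, -3.4)

From the two frames, the red cube sits at roughly (3.5, 8.3) before and (4.2, 4.9) after.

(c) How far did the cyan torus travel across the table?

4.0

The cyan torus moved from about (2.1, 4.5) to (5.5, 6.6), a distance of √(3.4² + 2.1²) ≈ 4.0.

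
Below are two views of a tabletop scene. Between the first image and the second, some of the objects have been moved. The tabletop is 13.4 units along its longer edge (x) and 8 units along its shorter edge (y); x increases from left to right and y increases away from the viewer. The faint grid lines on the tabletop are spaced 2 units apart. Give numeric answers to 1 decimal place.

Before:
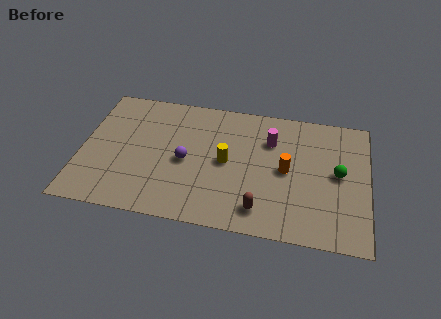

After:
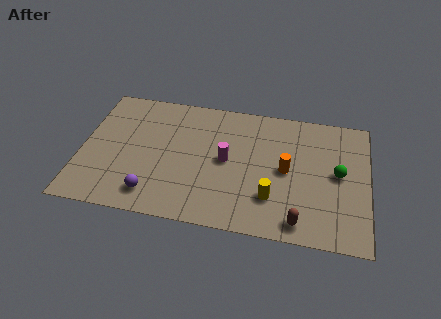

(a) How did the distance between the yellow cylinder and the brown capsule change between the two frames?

-1.3

They were about 3.1 units apart before and 1.8 after — 1.3 units closer together.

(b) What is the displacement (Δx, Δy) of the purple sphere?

(-1.4, -2.3)

The purple sphere was at about (4.9, 3.7) and moved to about (3.5, 1.4).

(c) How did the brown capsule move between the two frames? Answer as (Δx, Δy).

(1.8, -0.4)

The brown capsule was at about (8.5, 1.4) and moved to about (10.3, 1.0).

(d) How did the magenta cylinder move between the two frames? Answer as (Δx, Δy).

(-2.0, -1.6)

The magenta cylinder started near (8.8, 5.7) and ended near (6.8, 4.1).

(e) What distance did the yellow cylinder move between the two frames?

2.8

From (6.8, 4.0) to (9.0, 2.2), the yellow cylinder covered √(2.2² + 1.8²) ≈ 2.8 units.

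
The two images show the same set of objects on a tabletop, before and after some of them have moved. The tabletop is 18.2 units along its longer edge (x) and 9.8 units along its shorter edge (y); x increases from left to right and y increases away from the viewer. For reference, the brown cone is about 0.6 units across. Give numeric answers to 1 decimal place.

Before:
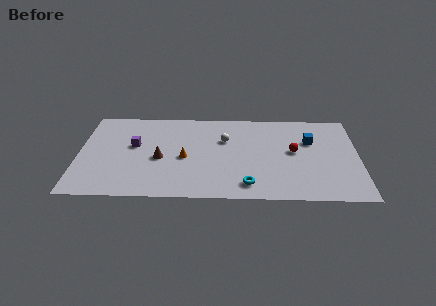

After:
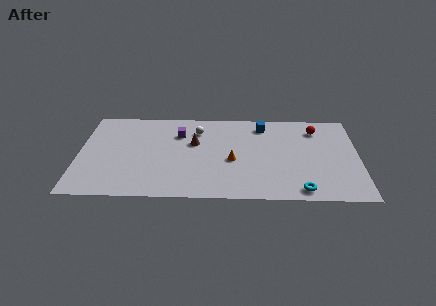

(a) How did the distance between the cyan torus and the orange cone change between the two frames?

+0.4

Before: roughly 5.0 units apart; after: 5.4. That's 0.4 units further apart.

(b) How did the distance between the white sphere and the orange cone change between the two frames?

+0.7

The distance was about 3.3 in the first image and 4.0 in the second, so they moved 0.7 units further apart.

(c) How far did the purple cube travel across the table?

3.2

The purple cube was near (3.6, 5.7) before and (6.5, 7.1) after, so it travelled √(2.9² + 1.4²) ≈ 3.2 units.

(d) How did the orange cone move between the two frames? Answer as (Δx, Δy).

(3.1, -0.2)

From the two frames, the orange cone sits at roughly (6.9, 4.4) before and (10.0, 4.2) after.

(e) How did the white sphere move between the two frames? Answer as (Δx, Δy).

(-1.8, 1.0)

The white sphere started near (9.5, 6.5) and ended near (7.7, 7.5).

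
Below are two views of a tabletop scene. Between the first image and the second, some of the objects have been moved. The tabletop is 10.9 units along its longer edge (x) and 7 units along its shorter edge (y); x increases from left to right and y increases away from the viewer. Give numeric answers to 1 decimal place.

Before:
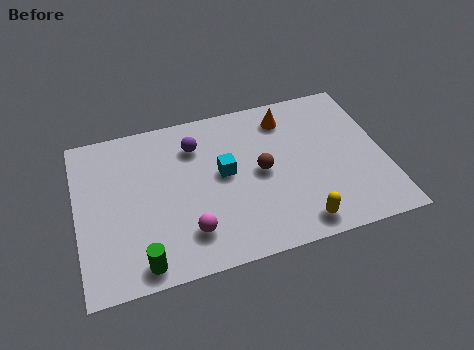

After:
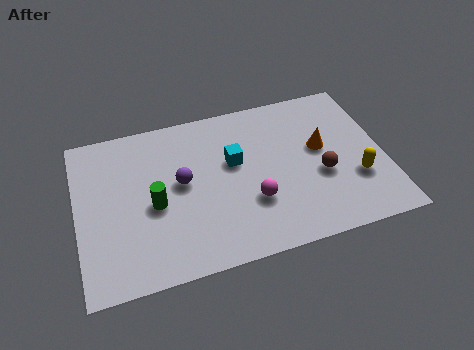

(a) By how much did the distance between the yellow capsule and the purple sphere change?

+0.8

They were about 5.5 units apart before and 6.3 after — 0.8 units further apart.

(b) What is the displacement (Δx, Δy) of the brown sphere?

(2.1, -0.7)

From the two frames, the brown sphere sits at roughly (6.5, 3.5) before and (8.6, 2.8) after.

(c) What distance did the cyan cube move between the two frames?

0.6

From (5.2, 3.8) to (5.6, 4.2), the cyan cube covered √(0.4² + 0.4²) ≈ 0.6 units.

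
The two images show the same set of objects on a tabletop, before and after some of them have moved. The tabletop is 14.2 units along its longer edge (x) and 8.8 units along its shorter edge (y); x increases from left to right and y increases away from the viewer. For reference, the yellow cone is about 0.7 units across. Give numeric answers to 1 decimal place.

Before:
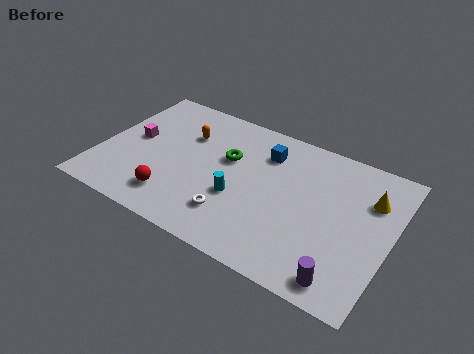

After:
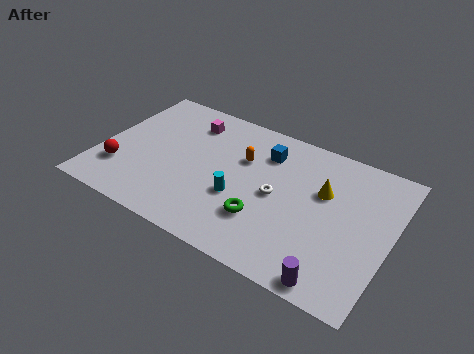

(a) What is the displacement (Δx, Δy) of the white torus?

(1.8, 2.2)

The white torus was at about (6.9, 2.1) and moved to about (8.7, 4.3).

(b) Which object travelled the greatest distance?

the green torus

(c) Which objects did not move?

the cyan cylinder and the blue cube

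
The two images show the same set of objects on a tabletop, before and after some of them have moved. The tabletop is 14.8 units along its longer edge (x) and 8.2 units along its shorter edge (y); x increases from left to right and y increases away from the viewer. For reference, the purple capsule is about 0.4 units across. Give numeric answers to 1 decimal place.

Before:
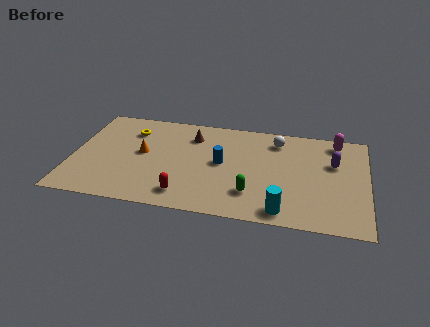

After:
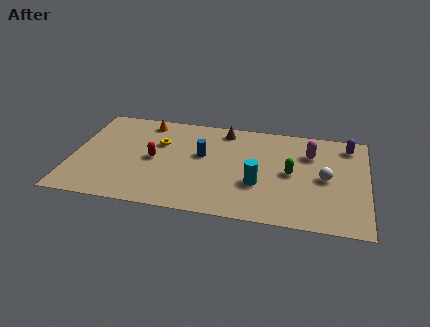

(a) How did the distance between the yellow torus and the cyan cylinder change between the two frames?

-3.8

They were about 9.5 units apart before and 5.7 after — 3.8 units closer together.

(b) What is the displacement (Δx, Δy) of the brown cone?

(1.6, 0.8)

From the two frames, the brown cone sits at roughly (5.9, 6.3) before and (7.5, 7.1) after.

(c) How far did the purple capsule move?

1.7

The purple capsule moved from about (13.1, 5.3) to (13.8, 6.9), a distance of √(0.7² + 1.6²) ≈ 1.7.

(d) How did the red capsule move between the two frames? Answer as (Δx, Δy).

(-1.7, 2.6)

The red capsule started near (5.8, 1.4) and ended near (4.1, 4.0).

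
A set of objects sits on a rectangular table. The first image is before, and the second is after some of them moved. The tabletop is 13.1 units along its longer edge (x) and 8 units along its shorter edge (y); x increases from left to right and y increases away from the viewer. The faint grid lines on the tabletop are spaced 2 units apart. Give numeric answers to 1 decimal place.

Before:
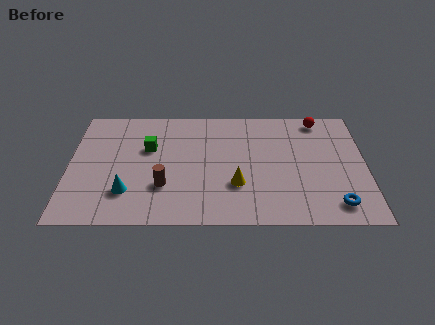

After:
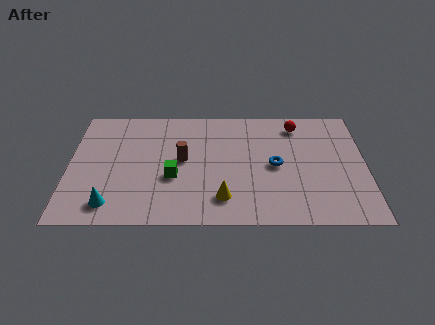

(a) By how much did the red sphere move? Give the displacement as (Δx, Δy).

(-1.0, -0.4)

From the two frames, the red sphere sits at roughly (11.1, 7.1) before and (10.1, 6.7) after.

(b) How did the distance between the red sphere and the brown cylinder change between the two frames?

-2.7

They were about 8.3 units apart before and 5.6 after — 2.7 units closer together.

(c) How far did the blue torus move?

3.7

The blue torus moved from about (11.7, 1.3) to (9.1, 3.9), a distance of √(2.6² + 2.6²) ≈ 3.7.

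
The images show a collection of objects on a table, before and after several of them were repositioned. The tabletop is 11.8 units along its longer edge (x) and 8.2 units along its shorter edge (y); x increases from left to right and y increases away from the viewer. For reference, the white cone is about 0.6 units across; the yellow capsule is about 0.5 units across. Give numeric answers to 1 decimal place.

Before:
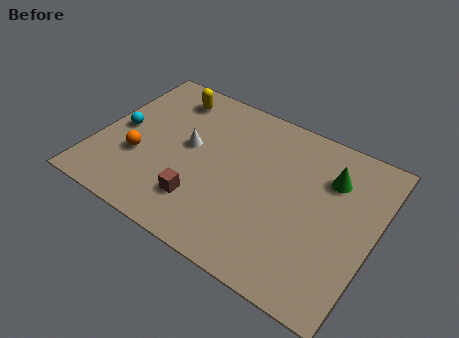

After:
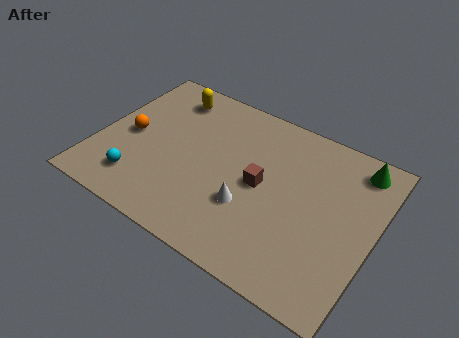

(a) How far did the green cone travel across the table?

1.5

The green cone moved from about (9.7, 5.9) to (10.7, 7.0), a distance of √(1.0² + 1.1²) ≈ 1.5.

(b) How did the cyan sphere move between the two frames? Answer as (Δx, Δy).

(1.2, -2.3)

From the two frames, the cyan sphere sits at roughly (0.9, 4.0) before and (2.1, 1.7) after.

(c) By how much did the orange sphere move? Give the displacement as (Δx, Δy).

(-0.6, 1.0)

From the two frames, the orange sphere sits at roughly (1.9, 2.9) before and (1.3, 3.9) after.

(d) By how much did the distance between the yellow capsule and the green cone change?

+0.9

They were about 7.3 units apart before and 8.2 after — 0.9 units further apart.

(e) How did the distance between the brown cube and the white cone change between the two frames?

-1.4

The distance was about 2.7 in the first image and 1.3 in the second, so they moved 1.4 units closer together.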